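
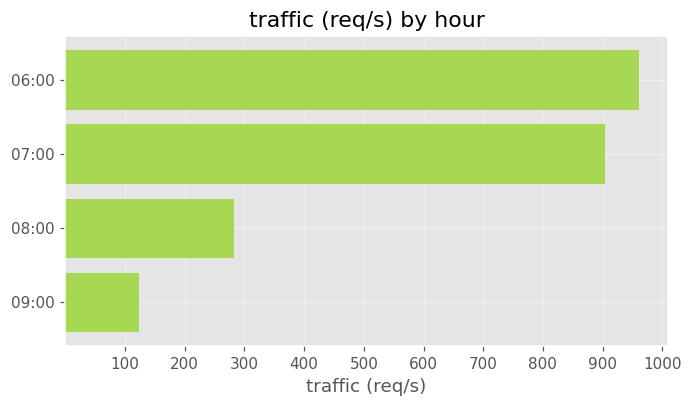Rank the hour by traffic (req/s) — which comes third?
Top 4: 06:00 ≈ 1000, 07:00 ≈ 900, 08:00 ≈ 300, 09:00 ≈ 100.

08:00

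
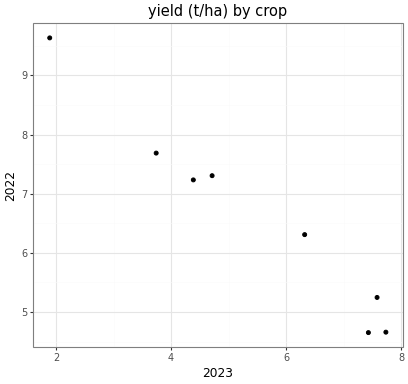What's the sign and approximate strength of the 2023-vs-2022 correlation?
Points are negatively correlated; strong (|r| ≈ 1.0).

negative, strong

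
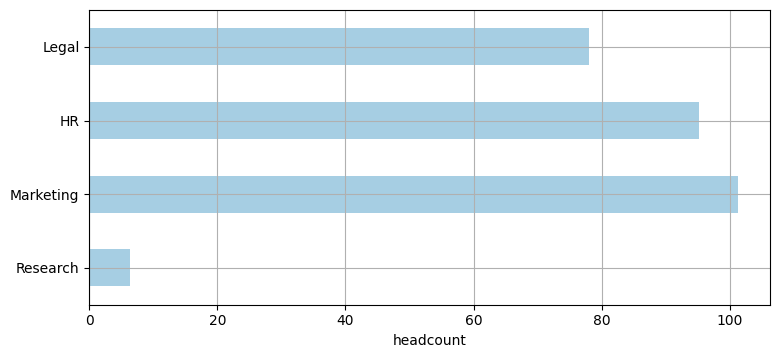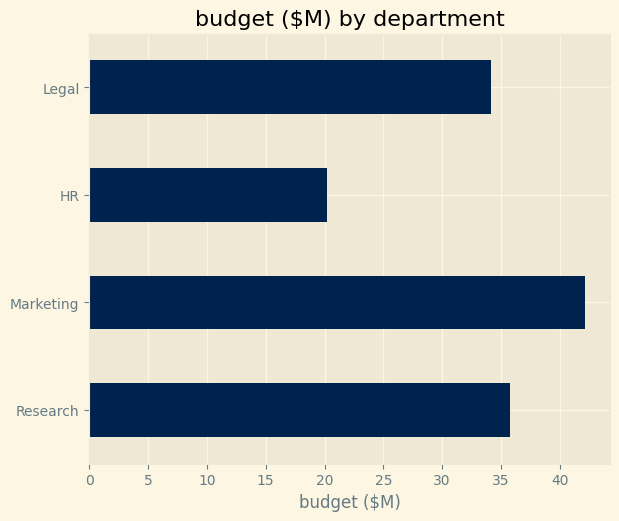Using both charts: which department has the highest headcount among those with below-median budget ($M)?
HR

Chart 2 median budget ($M) ≈ 35; below-median departments: HR, Legal. Among those, HR has the highest headcount (≈ 100).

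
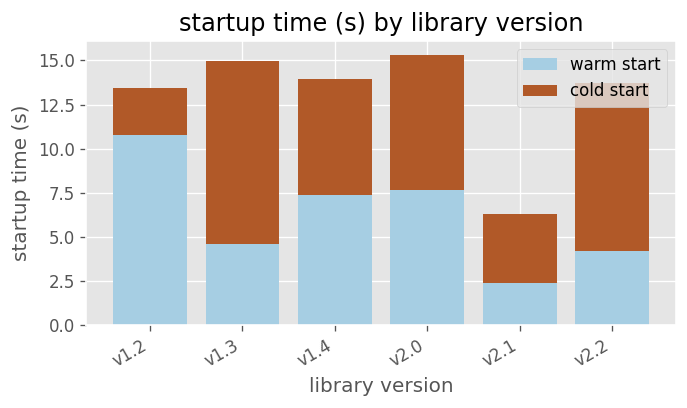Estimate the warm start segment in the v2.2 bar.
≈ 4

warm start top ≈ 4, bottom ≈ 0; segment ≈ 4.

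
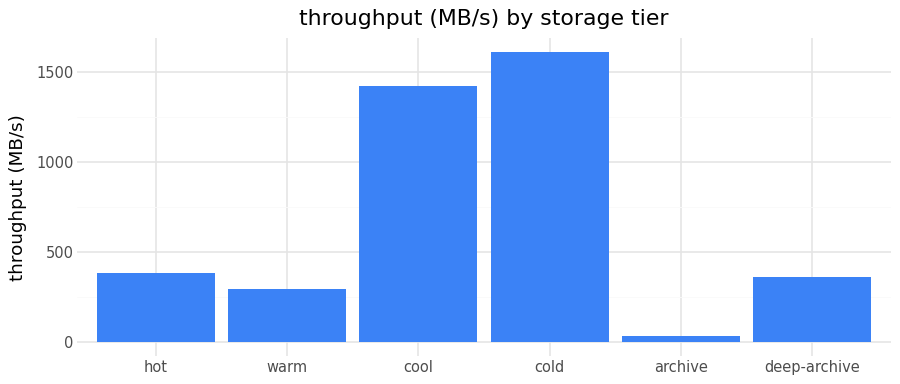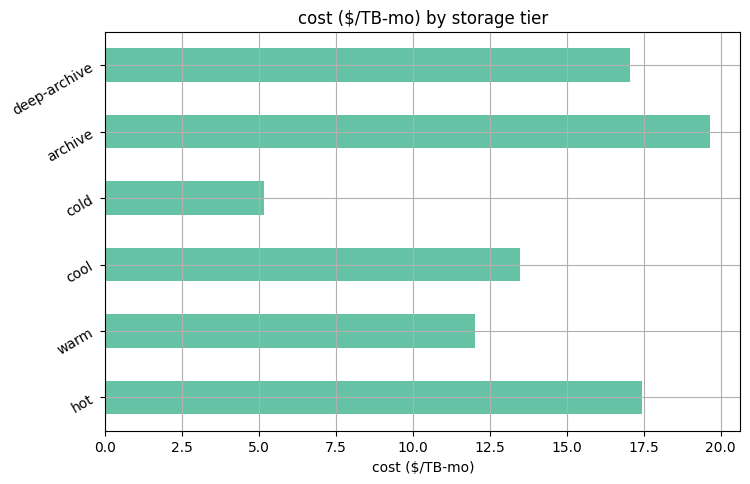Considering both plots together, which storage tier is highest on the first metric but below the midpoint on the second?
cold

Chart 2 median cost ($/TB-mo) ≈ 16; below-median storage tiers: warm, cool, cold. Among those, cold has the highest throughput (MB/s) (≈ 1600).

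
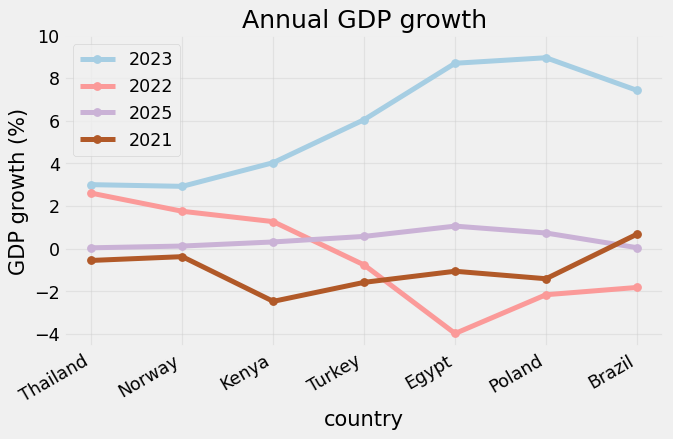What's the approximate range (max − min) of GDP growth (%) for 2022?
≈ 6

Max Thailand ≈ 2, min Egypt ≈ -4; range ≈ 6.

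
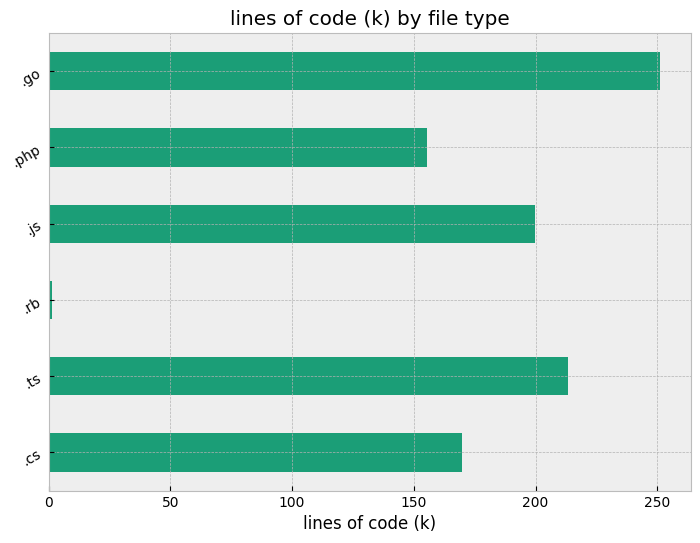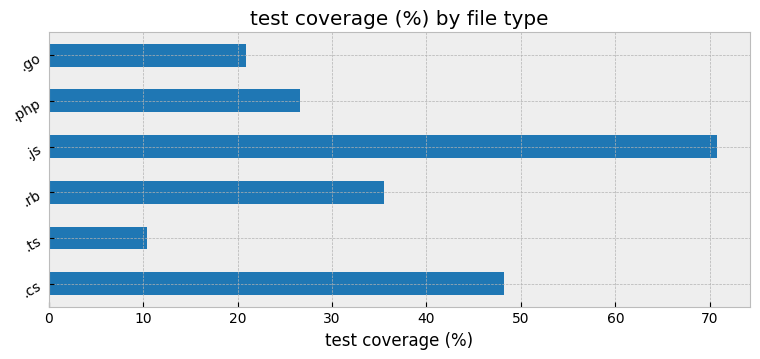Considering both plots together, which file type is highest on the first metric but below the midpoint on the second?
.go

Chart 2 median test coverage (%) ≈ 30; below-median file types: .ts, .php, .go. Among those, .go has the highest lines of code (k) (≈ 250).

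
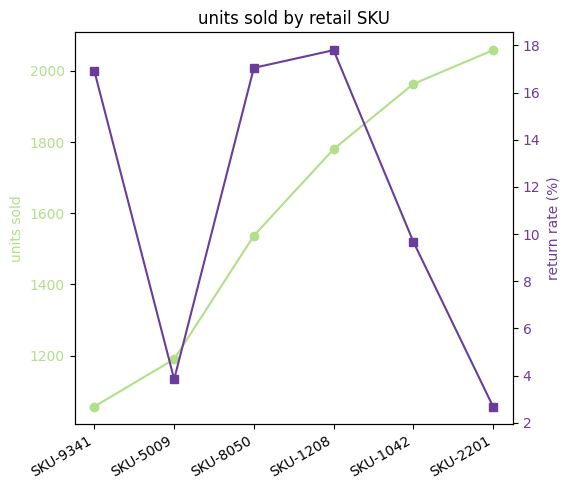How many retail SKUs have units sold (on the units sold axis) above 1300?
Above 1300: SKU-8050, SKU-1208, SKU-1042, SKU-2201.

4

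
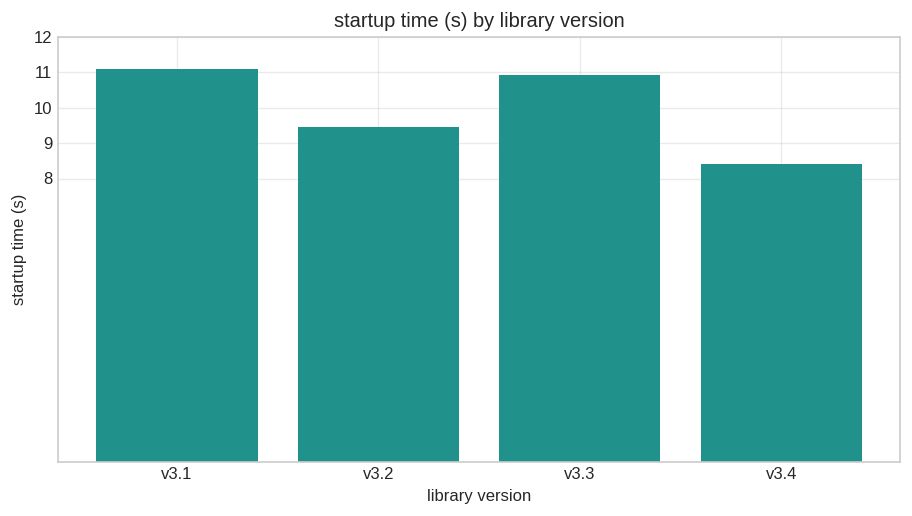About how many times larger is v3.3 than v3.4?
v3.3 ≈ 11, v3.4 ≈ 8; 11/8 ≈ 1.38.

≈ 1.38×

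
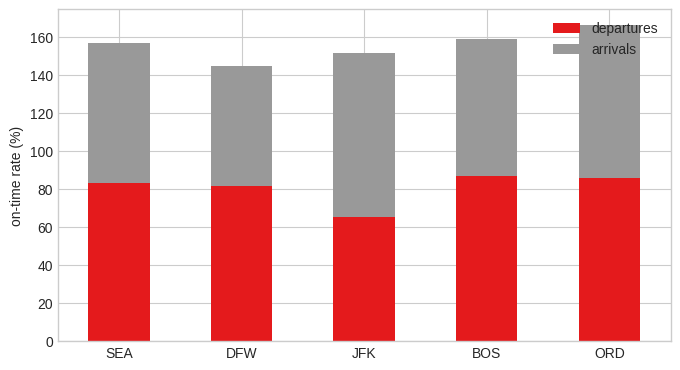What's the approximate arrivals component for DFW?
≈ 60

arrivals top ≈ 140, bottom ≈ 80; segment ≈ 60.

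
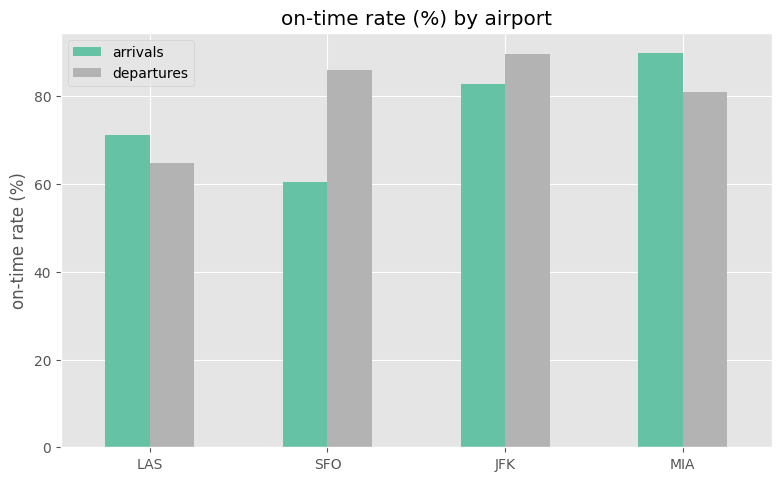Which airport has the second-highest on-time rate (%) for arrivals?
JFK

Top 3 for arrivals: MIA ≈ 90, JFK ≈ 80, LAS ≈ 70.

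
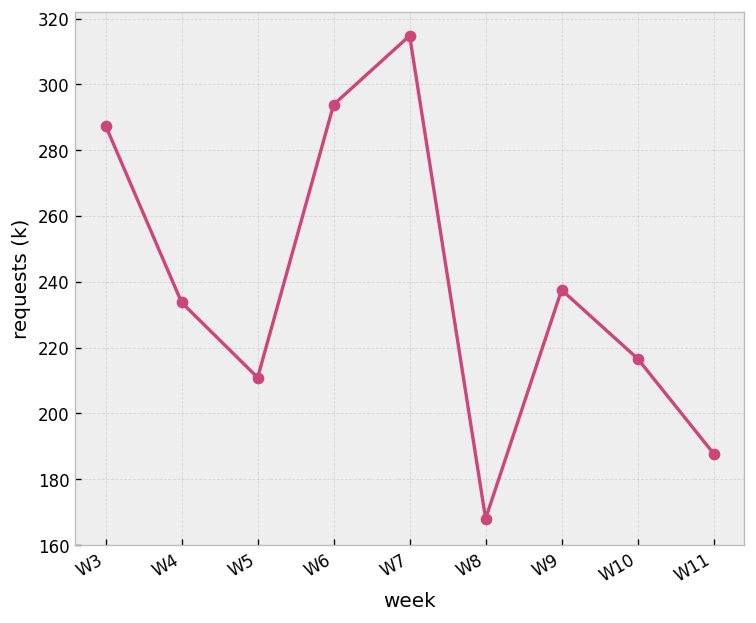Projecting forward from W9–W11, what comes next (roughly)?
≈ 150

Last three: 240, 220, 180 → slope ≈ -30/step → next ≈ 150.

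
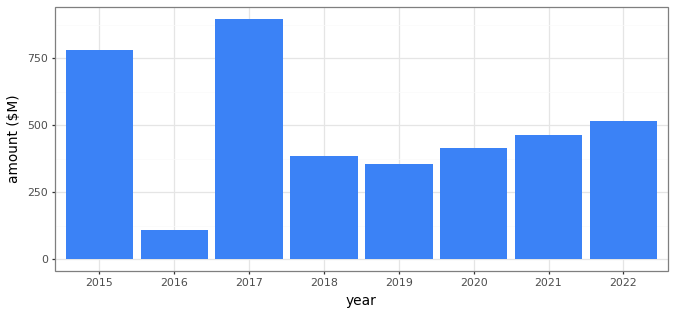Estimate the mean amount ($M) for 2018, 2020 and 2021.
≈ 433

(400 + 400 + 500) / 3 ≈ 433.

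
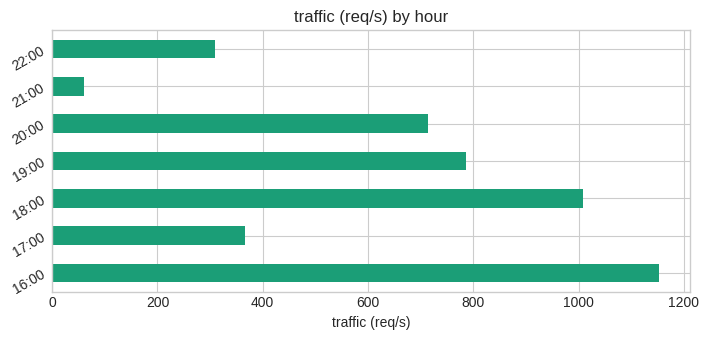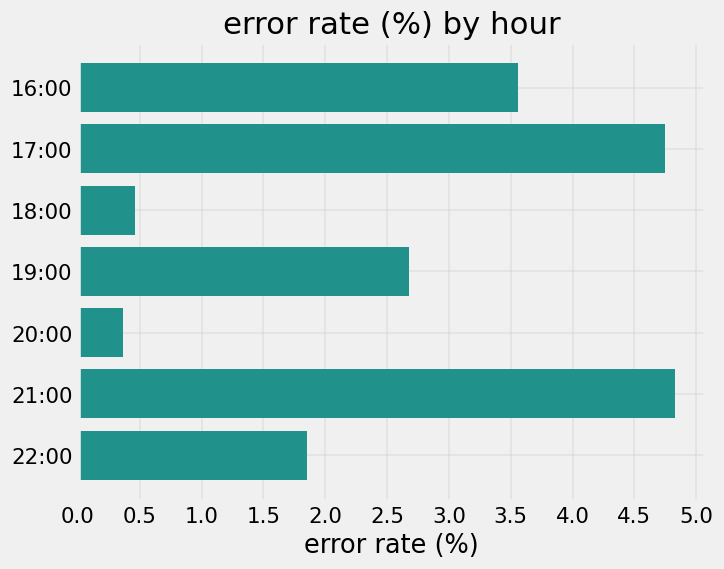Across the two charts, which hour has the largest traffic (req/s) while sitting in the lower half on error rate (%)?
18:00

Chart 2 median error rate (%) ≈ 2.5; below-median hours: 18:00, 20:00, 22:00. Among those, 18:00 has the highest traffic (req/s) (≈ 1000).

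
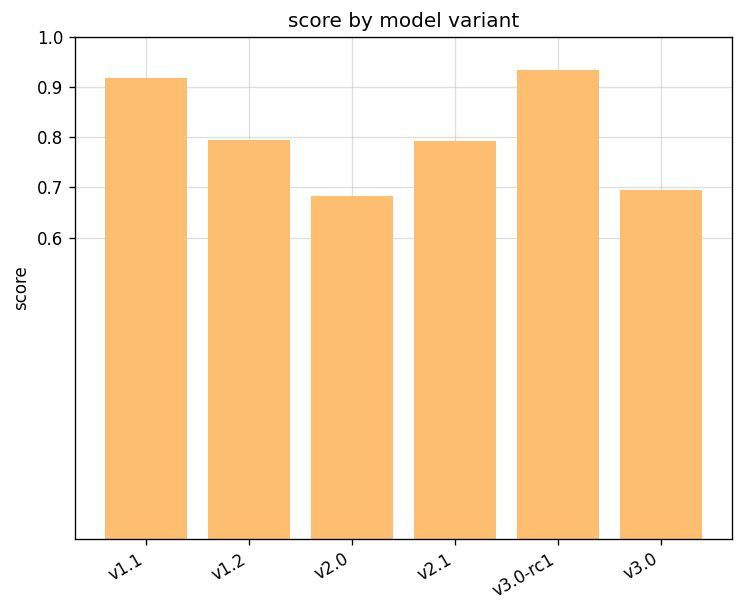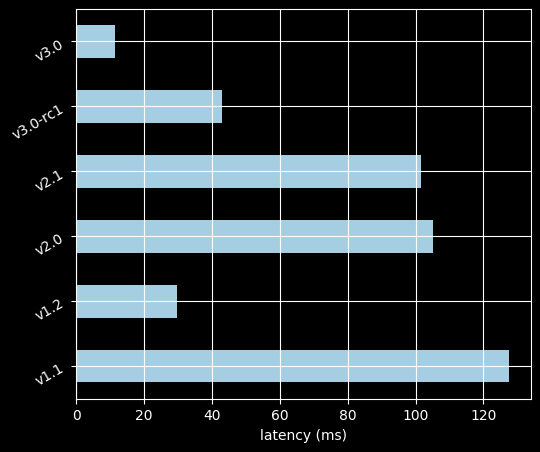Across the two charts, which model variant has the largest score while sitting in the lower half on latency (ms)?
v3.0-rc1

Chart 2 median latency (ms) ≈ 80; below-median model variants: v1.2, v3.0-rc1, v3.0. Among those, v3.0-rc1 has the highest score (≈ 0.9).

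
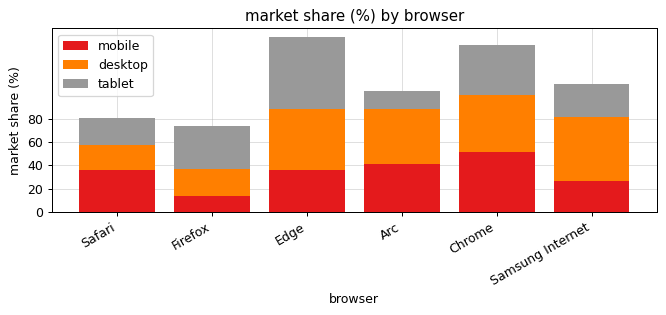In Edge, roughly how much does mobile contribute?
mobile top ≈ 40, bottom ≈ 0; segment ≈ 40.

≈ 40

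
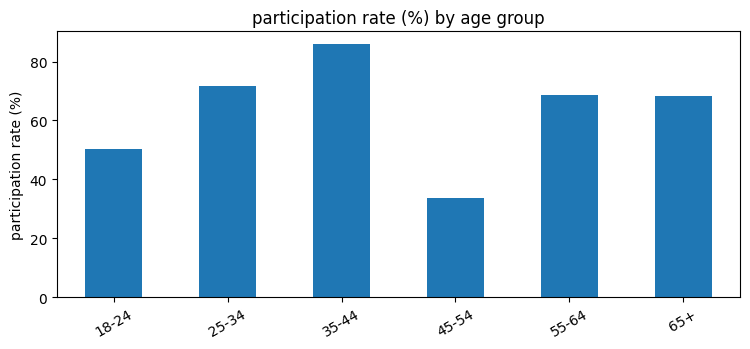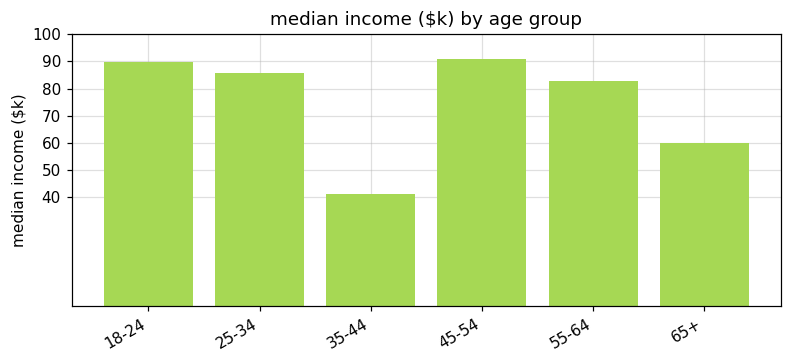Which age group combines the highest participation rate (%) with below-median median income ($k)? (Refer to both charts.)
Chart 2 median median income ($k) ≈ 80; below-median age groups: 35-44, 55-64, 65+. Among those, 35-44 has the highest participation rate (%) (≈ 90).

35-44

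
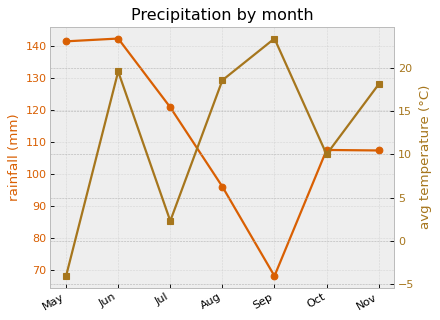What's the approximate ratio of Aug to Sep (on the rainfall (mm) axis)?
≈ 1.43×

Aug ≈ 100, Sep ≈ 70; 100/70 ≈ 1.43.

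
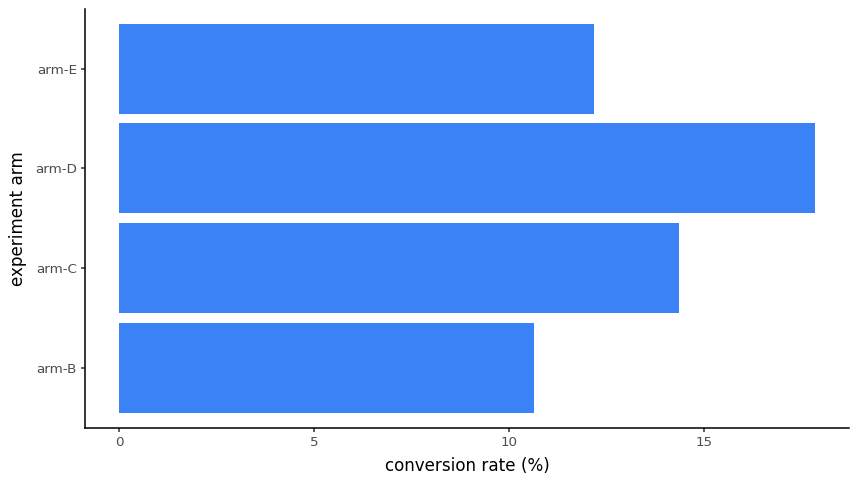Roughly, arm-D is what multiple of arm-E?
arm-D ≈ 18, arm-E ≈ 12; 18/12 ≈ 1.5.

≈ 1.5×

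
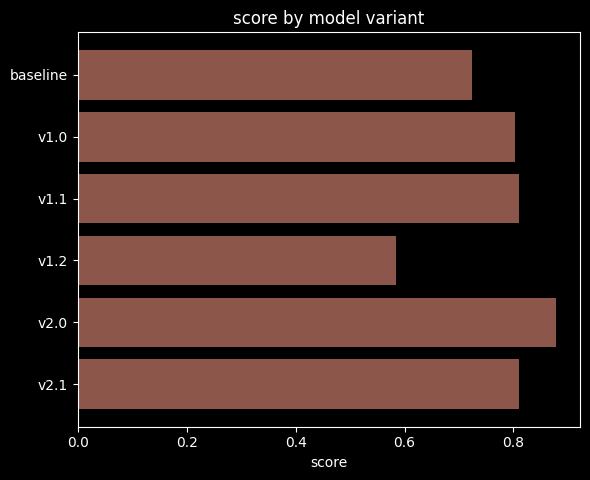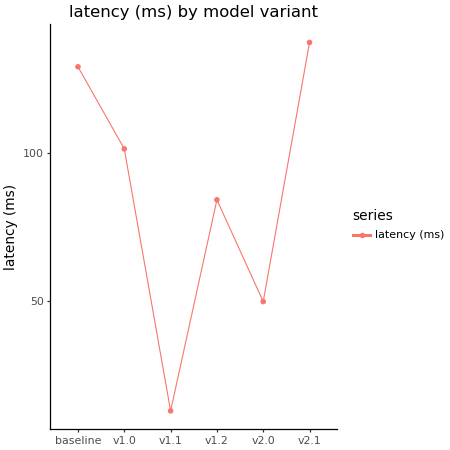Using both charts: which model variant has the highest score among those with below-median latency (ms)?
Chart 2 median latency (ms) ≈ 100; below-median model variants: v1.1, v1.2, v2.0. Among those, v2.0 has the highest score (≈ 0.9).

v2.0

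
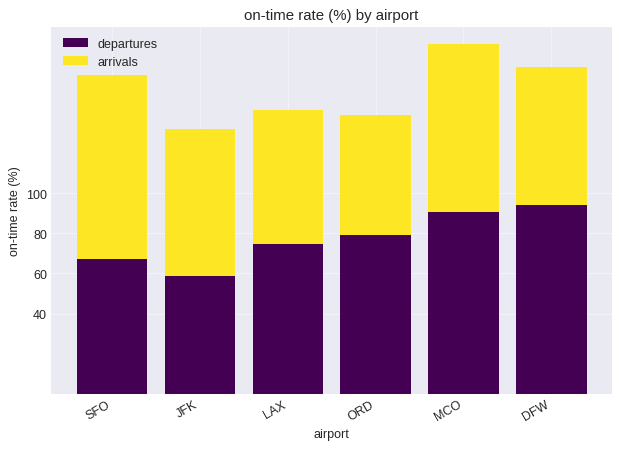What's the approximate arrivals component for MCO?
≈ 80

arrivals top ≈ 180, bottom ≈ 100; segment ≈ 80.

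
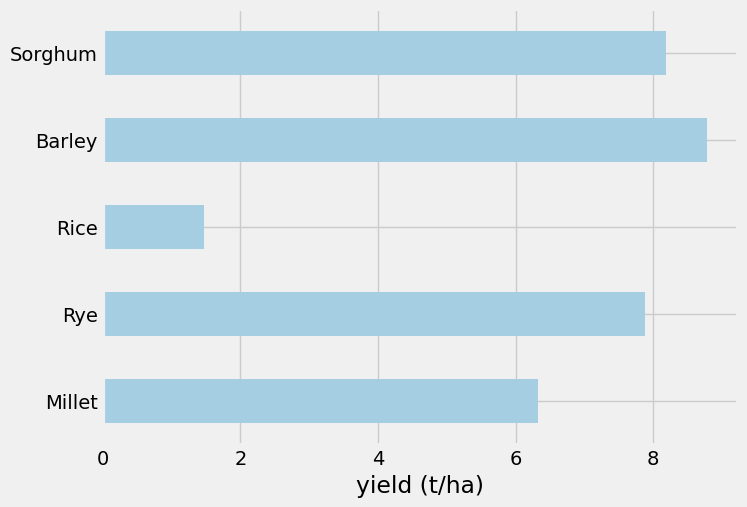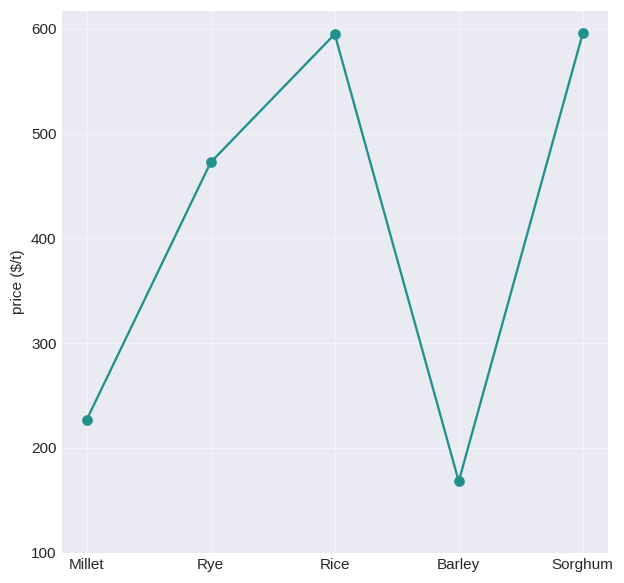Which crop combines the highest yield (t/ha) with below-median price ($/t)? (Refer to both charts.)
Chart 2 median price ($/t) ≈ 500; below-median crops: Millet, Barley. Among those, Barley has the highest yield (t/ha) (≈ 9).

Barley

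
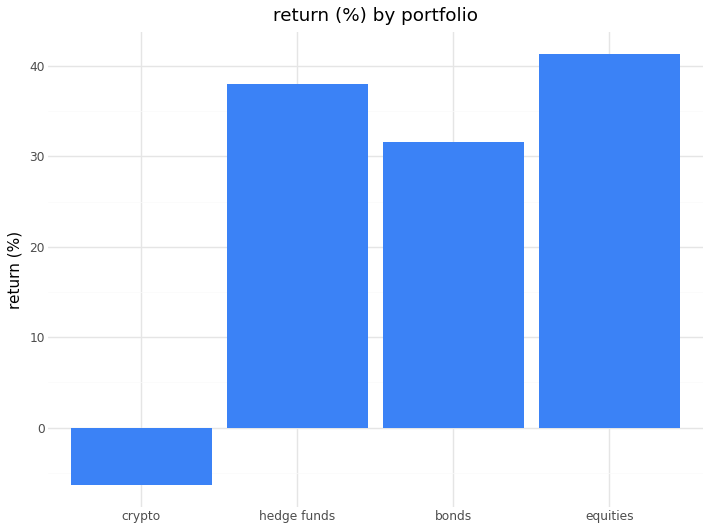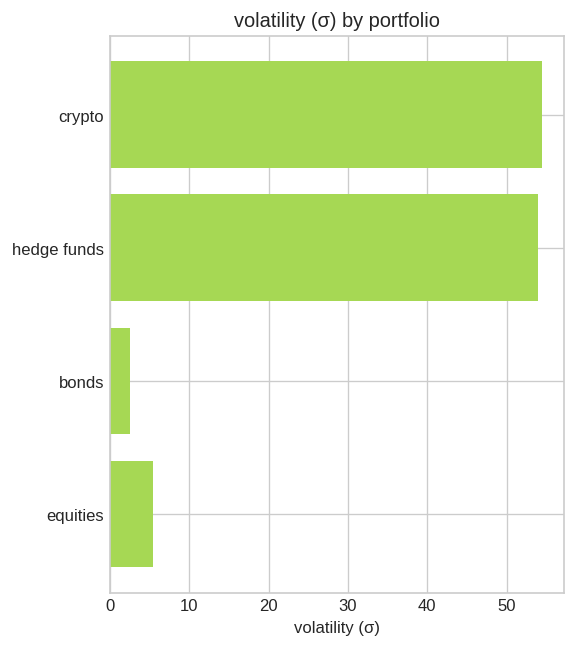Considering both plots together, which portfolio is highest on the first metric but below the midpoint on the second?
Chart 2 median volatility (σ) ≈ 30; below-median portfolios: bonds, equities. Among those, equities has the highest return (%) (≈ 40).

equities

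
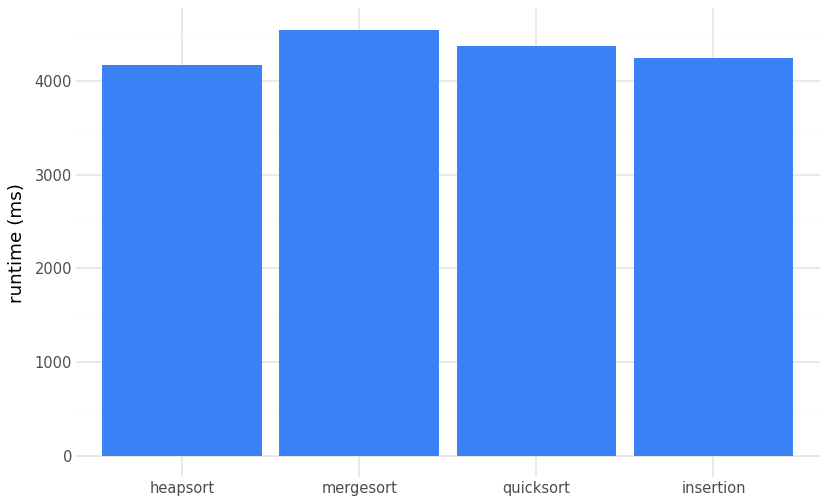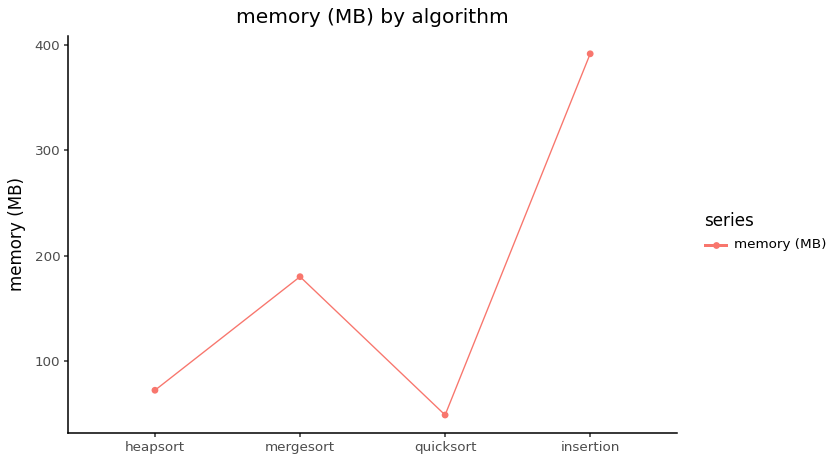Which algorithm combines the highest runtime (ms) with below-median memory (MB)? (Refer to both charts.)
Chart 2 median memory (MB) ≈ 150; below-median algorithms: heapsort, quicksort. Among those, quicksort has the highest runtime (ms) (≈ 4500).

quicksort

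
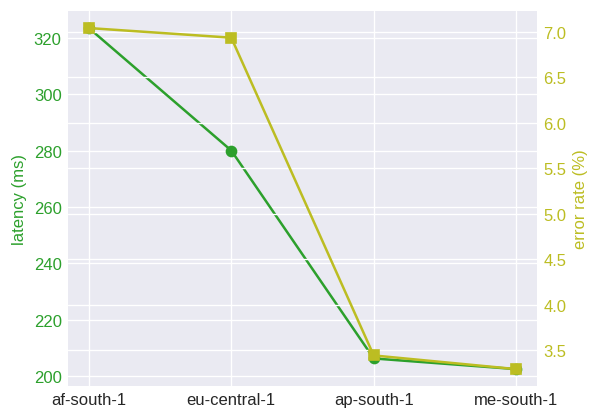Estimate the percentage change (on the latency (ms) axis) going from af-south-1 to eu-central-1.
af-south-1 ≈ 320, eu-central-1 ≈ 280; (280 − 320) / 320 ≈ -12.5%.

≈ -12.5%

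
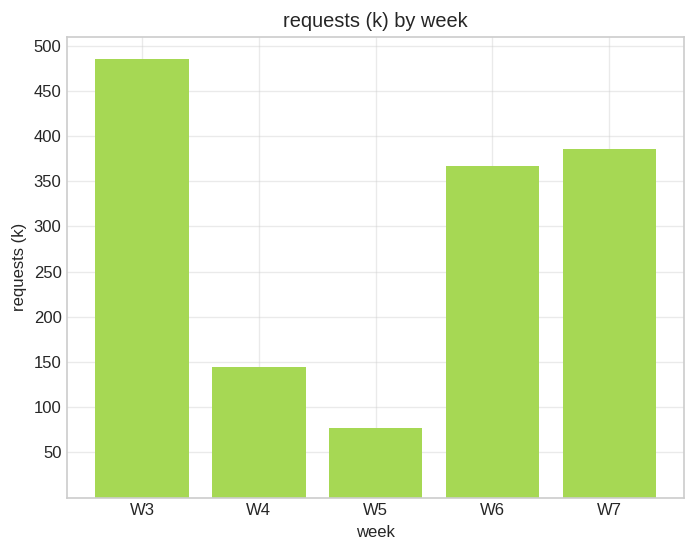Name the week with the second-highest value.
W7

Top 3: W3 ≈ 500, W7 ≈ 400, W6 ≈ 350.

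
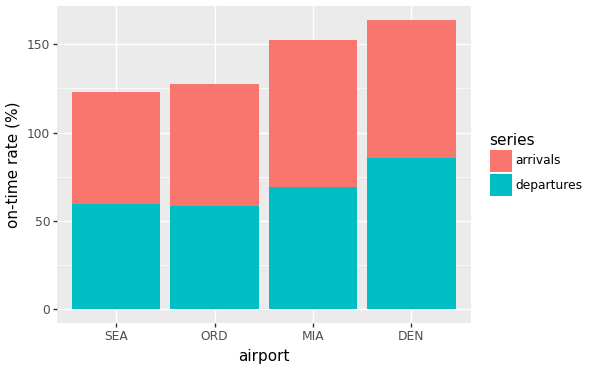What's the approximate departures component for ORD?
departures top ≈ 60, bottom ≈ 0; segment ≈ 60.

≈ 60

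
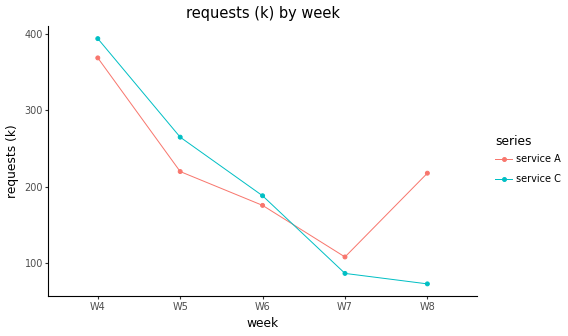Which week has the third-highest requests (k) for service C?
W6

Top 4 for service C: W4 ≈ 400, W5 ≈ 250, W6 ≈ 200, W7 ≈ 100.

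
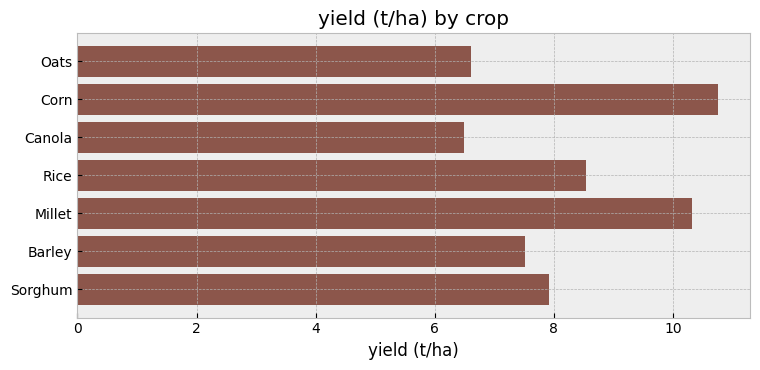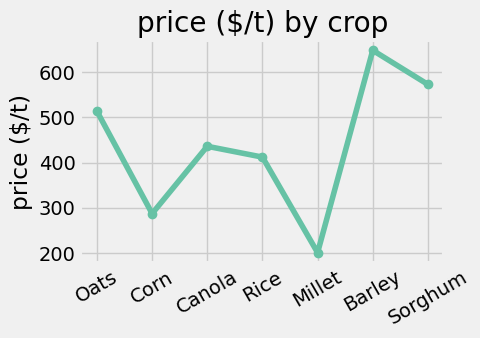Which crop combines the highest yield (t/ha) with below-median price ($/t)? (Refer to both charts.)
Chart 2 median price ($/t) ≈ 400; below-median crops: Corn, Rice, Millet. Among those, Corn has the highest yield (t/ha) (≈ 11).

Corn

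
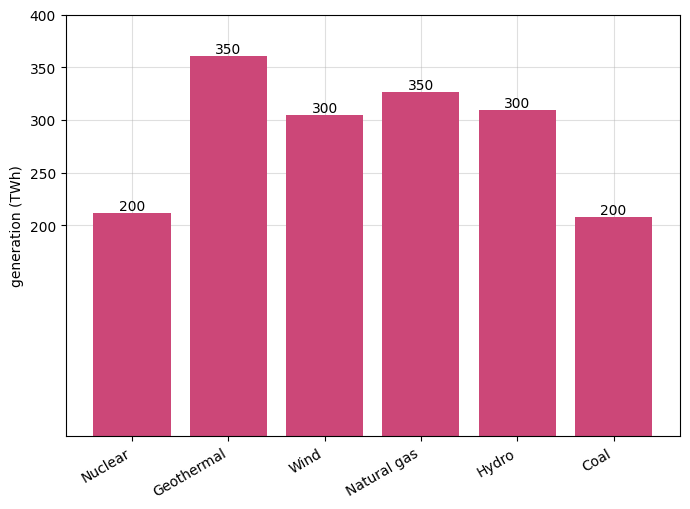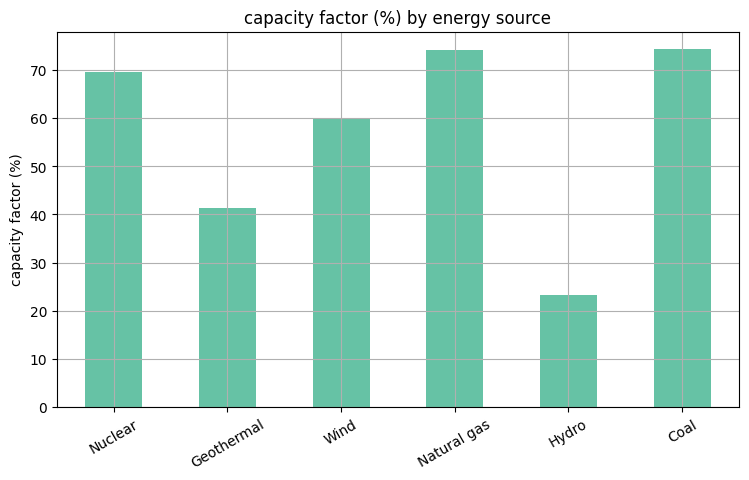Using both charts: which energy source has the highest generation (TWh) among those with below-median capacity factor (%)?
Chart 2 median capacity factor (%) ≈ 60; below-median energy sources: Geothermal, Wind, Hydro. Among those, Geothermal has the highest generation (TWh) (≈ 350).

Geothermal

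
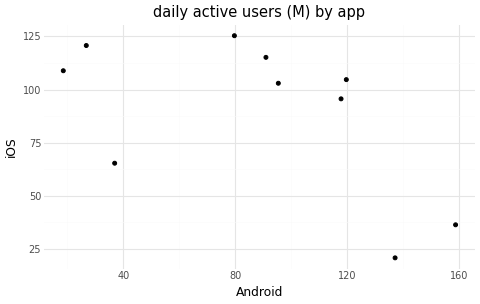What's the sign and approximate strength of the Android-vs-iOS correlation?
Points are negatively correlated; moderate (|r| ≈ 0.6).

negative, moderate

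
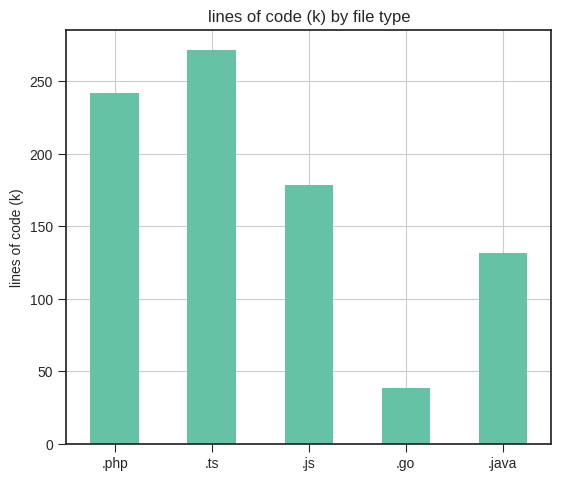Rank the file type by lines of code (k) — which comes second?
Top 3: .ts ≈ 275, .php ≈ 250, .js ≈ 175.

.php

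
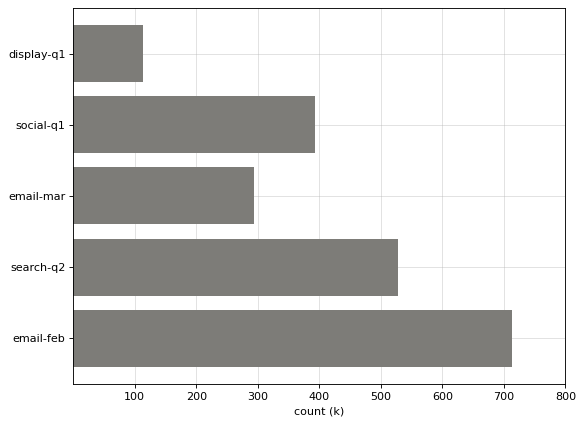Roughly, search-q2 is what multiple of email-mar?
≈ 1.67×

search-q2 ≈ 500, email-mar ≈ 300; 500/300 ≈ 1.67.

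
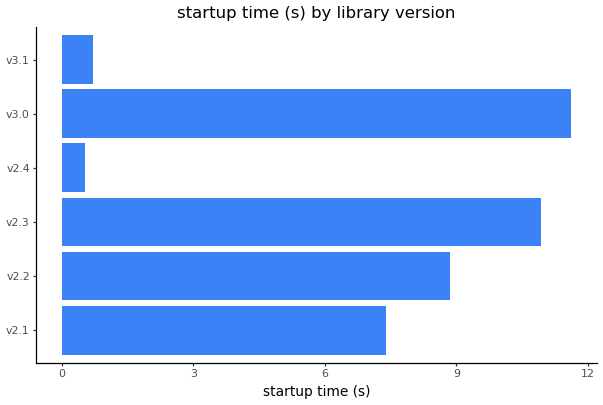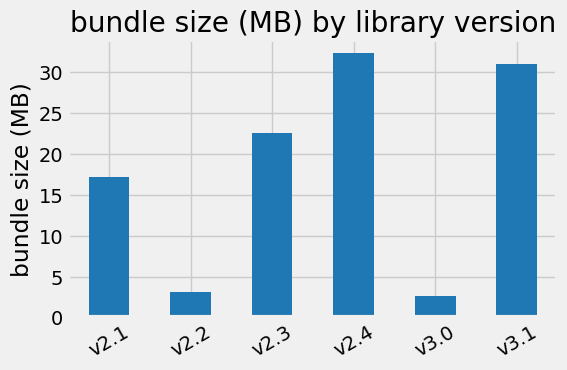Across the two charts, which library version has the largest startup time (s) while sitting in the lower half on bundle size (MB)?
v3.0

Chart 2 median bundle size (MB) ≈ 20; below-median library versions: v2.1, v2.2, v3.0. Among those, v3.0 has the highest startup time (s) (≈ 12).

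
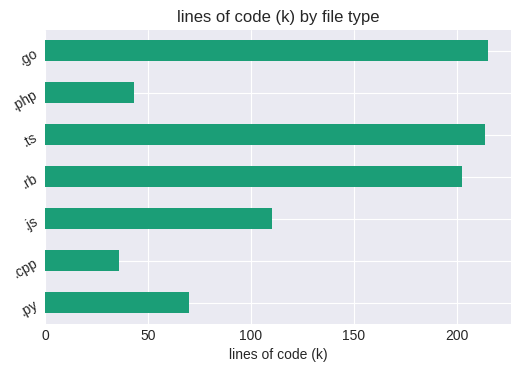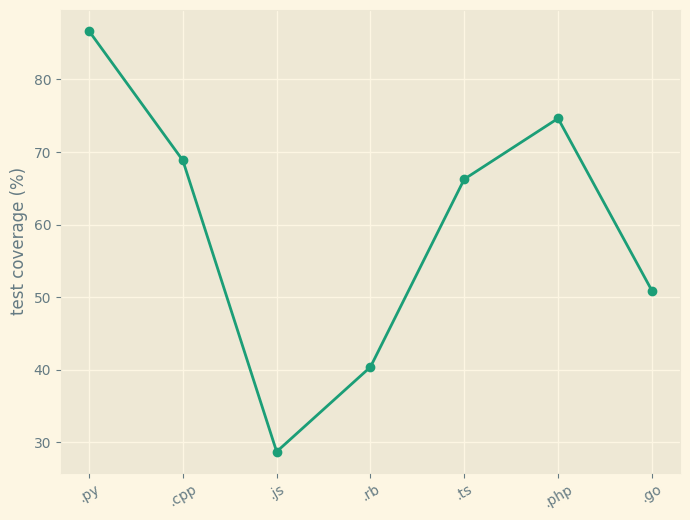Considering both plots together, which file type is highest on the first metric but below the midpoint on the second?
.go

Chart 2 median test coverage (%) ≈ 70; below-median file types: .js, .rb, .go. Among those, .go has the highest lines of code (k) (≈ 220).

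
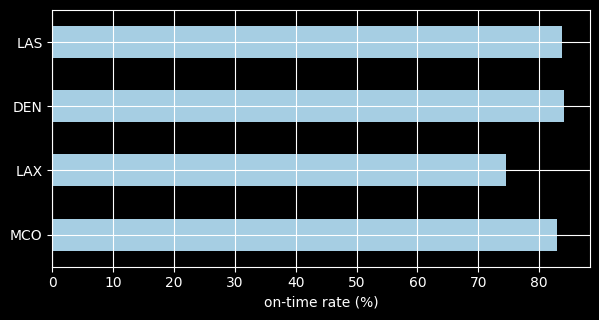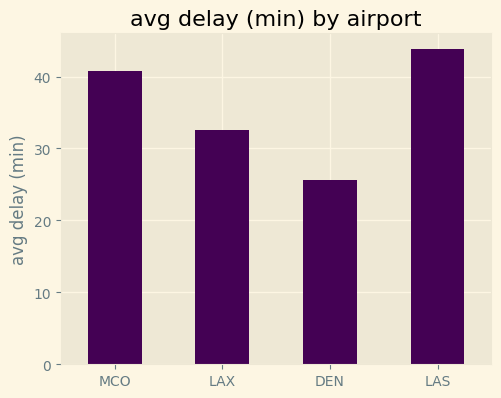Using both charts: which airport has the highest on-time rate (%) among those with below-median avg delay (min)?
Chart 2 median avg delay (min) ≈ 35; below-median airports: LAX, DEN. Among those, DEN has the highest on-time rate (%) (≈ 80).

DEN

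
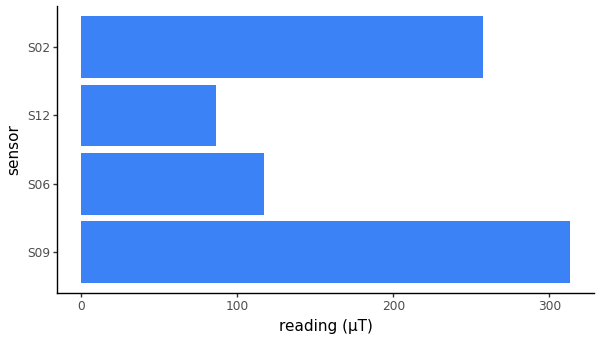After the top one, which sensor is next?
Top 3: S09 ≈ 300, S02 ≈ 250, S06 ≈ 100.

S02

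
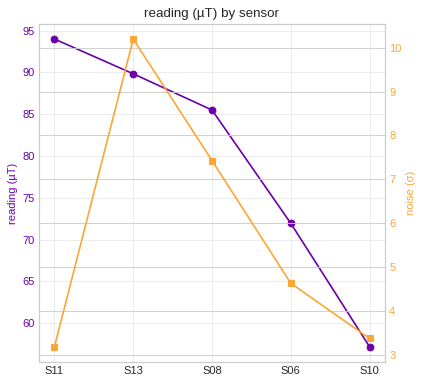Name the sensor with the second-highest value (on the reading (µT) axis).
S13

Top 3 (on the reading (µT) axis): S11 ≈ 95, S13 ≈ 90, S08 ≈ 85.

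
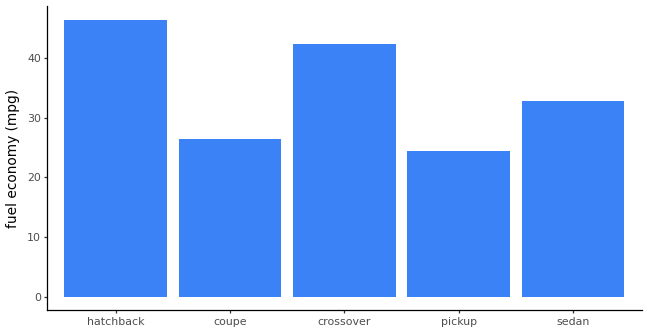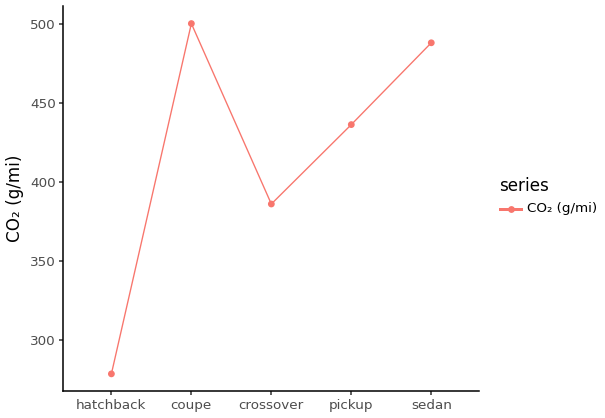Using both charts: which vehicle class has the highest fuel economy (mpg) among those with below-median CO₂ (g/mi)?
Chart 2 median CO₂ (g/mi) ≈ 450; below-median vehicle classes: hatchback, crossover. Among those, hatchback has the highest fuel economy (mpg) (≈ 45).

hatchback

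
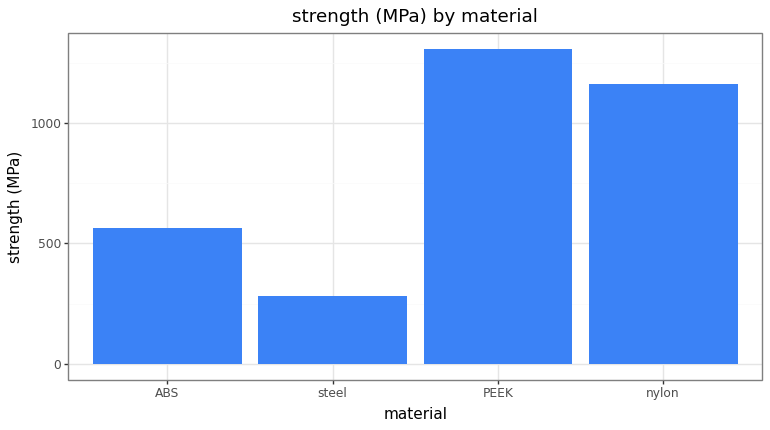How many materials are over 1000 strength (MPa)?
2

Above 1000: PEEK, nylon.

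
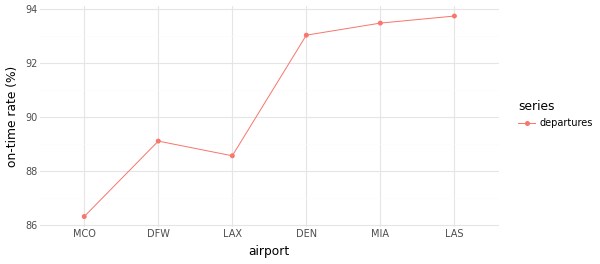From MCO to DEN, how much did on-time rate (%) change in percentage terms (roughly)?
MCO ≈ 86, DEN ≈ 93; (93 − 86) / 86 ≈ +8.1%.

≈ +8.1%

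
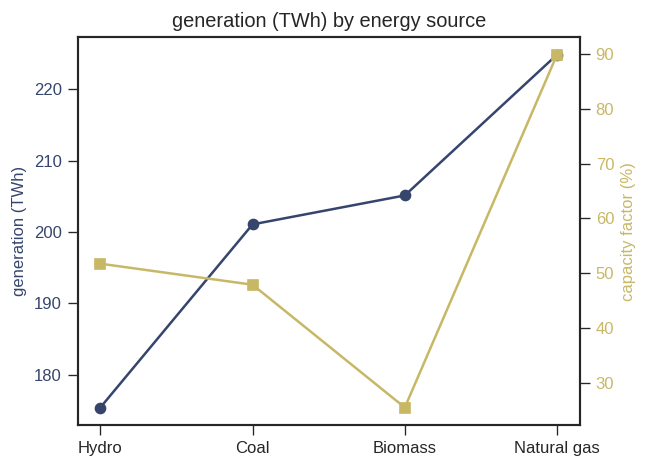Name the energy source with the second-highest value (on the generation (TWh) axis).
Top 3 (on the generation (TWh) axis): Natural gas ≈ 225, Biomass ≈ 205, Coal ≈ 200.

Biomass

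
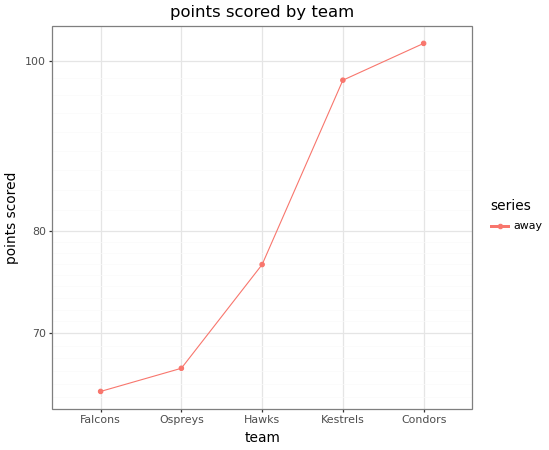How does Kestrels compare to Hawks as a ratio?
≈ 1.27×

Kestrels ≈ 95, Hawks ≈ 75; 95/75 ≈ 1.27.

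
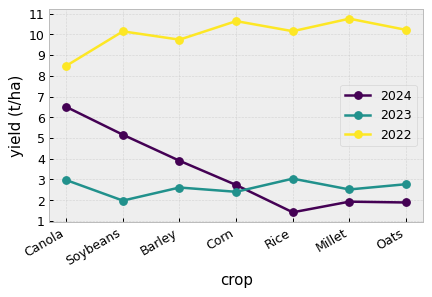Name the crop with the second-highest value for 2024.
Top 3 for 2024: Canola ≈ 7, Soybeans ≈ 5, Barley ≈ 4.

Soybeans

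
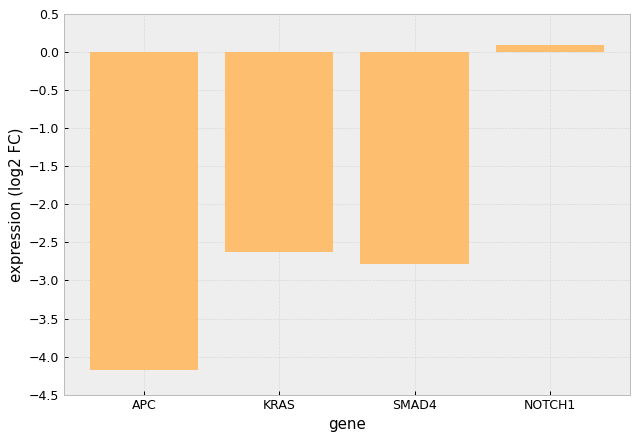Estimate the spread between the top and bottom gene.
Max NOTCH1 ≈ 0.0, min APC ≈ -4.0; range ≈ 4.0.

≈ 4.0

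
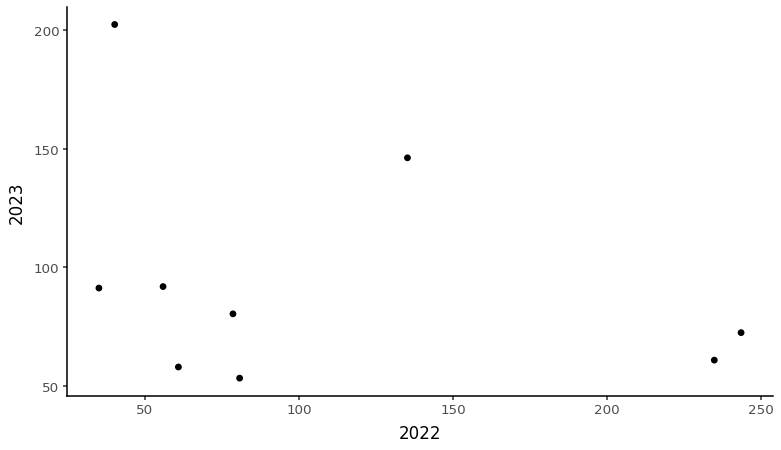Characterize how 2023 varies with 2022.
negative, weak

Points are negatively correlated; weak (|r| ≈ 0.3).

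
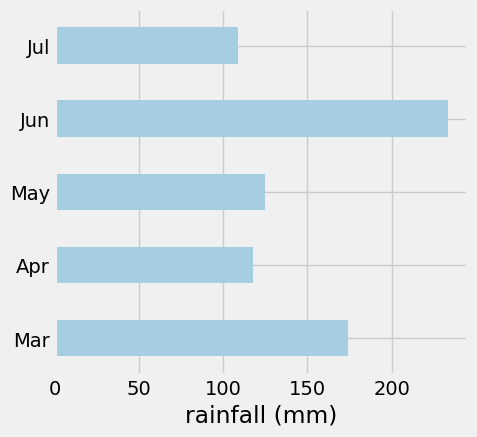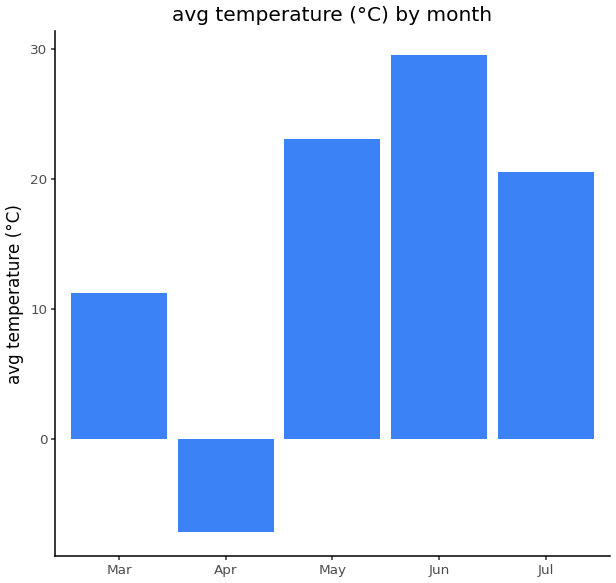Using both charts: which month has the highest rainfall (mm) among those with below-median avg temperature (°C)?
Chart 2 median avg temperature (°C) ≈ 20; below-median months: Mar, Apr. Among those, Mar has the highest rainfall (mm) (≈ 175).

Mar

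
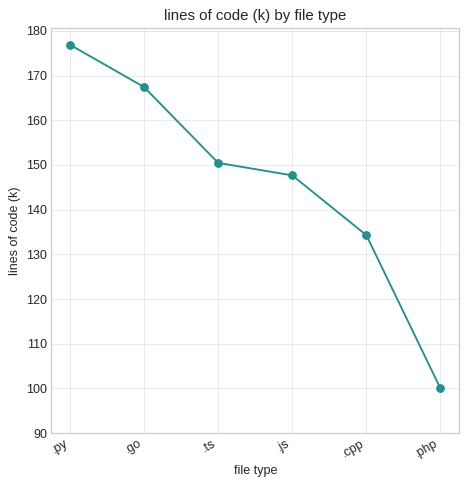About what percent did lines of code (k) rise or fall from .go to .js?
.go ≈ 170, .js ≈ 150; (150 − 170) / 170 ≈ -11.8%.

≈ -11.8%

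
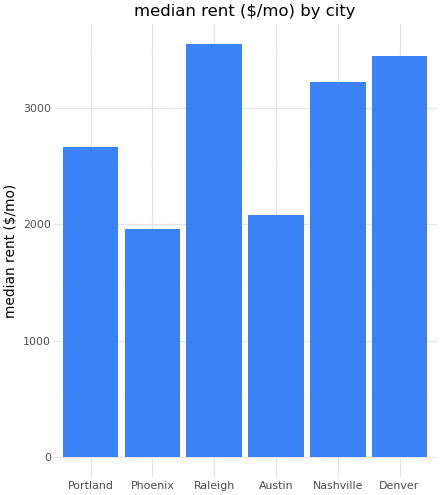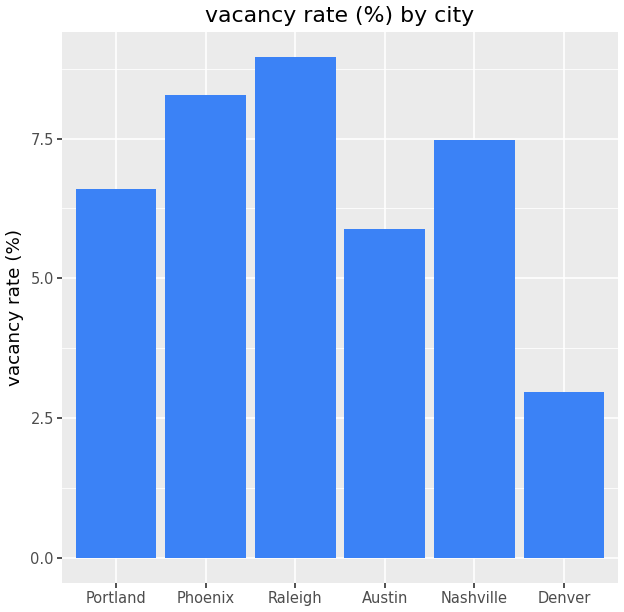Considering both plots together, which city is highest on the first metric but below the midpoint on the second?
Denver

Chart 2 median vacancy rate (%) ≈ 7; below-median cities: Portland, Austin, Denver. Among those, Denver has the highest median rent ($/mo) (≈ 3500).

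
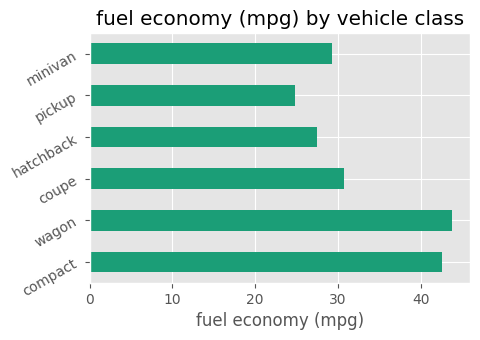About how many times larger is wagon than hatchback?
wagon ≈ 45, hatchback ≈ 30; 45/30 ≈ 1.5.

≈ 1.5×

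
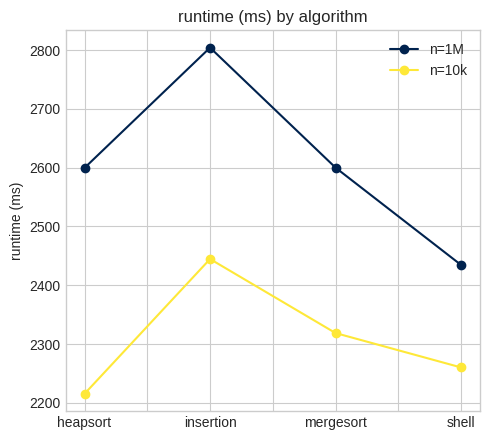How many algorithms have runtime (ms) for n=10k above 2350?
1

Above 2350: insertion.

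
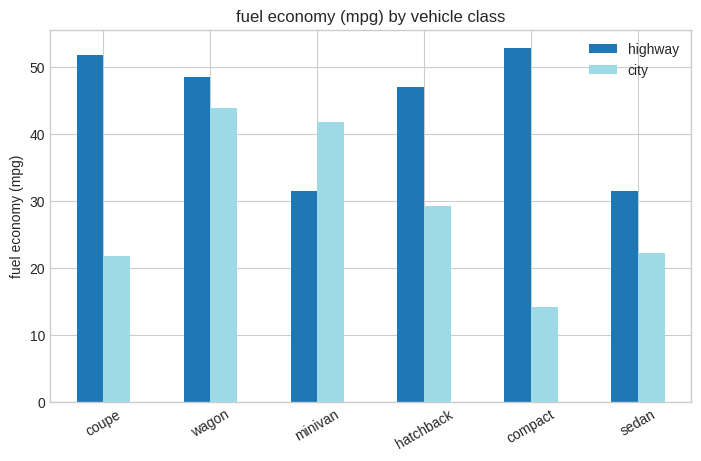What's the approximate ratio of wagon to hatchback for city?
≈ 1.5×

wagon ≈ 45, hatchback ≈ 30; 45/30 ≈ 1.5.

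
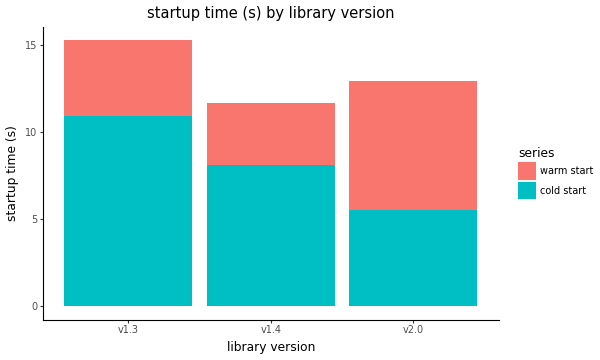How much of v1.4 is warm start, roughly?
≈ 4

warm start top ≈ 12, bottom ≈ 8; segment ≈ 4.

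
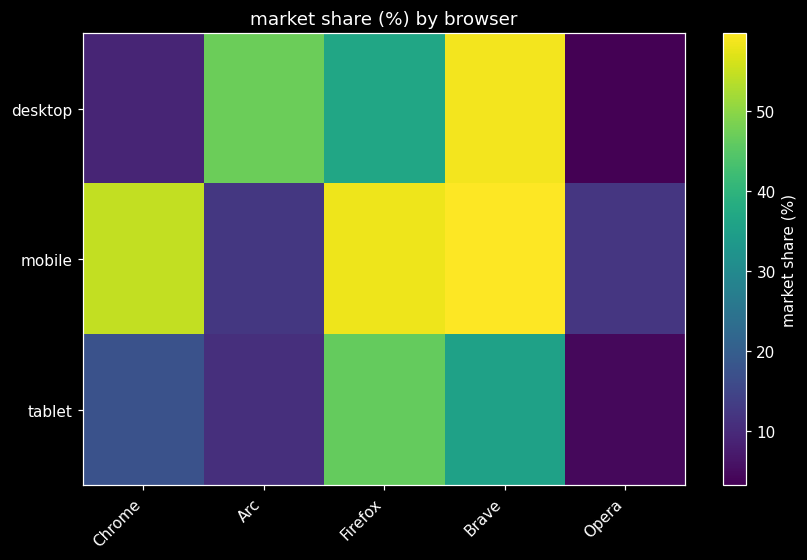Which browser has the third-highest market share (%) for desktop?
Top 4 for desktop: Brave ≈ 60, Arc ≈ 45, Firefox ≈ 35, Chrome ≈ 10.

Firefox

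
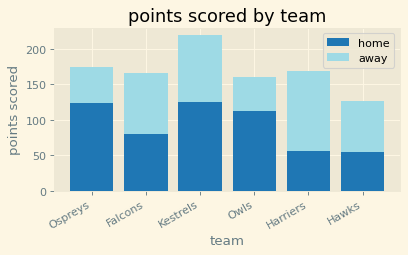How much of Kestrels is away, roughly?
away top ≈ 220, bottom ≈ 120; segment ≈ 100.

≈ 100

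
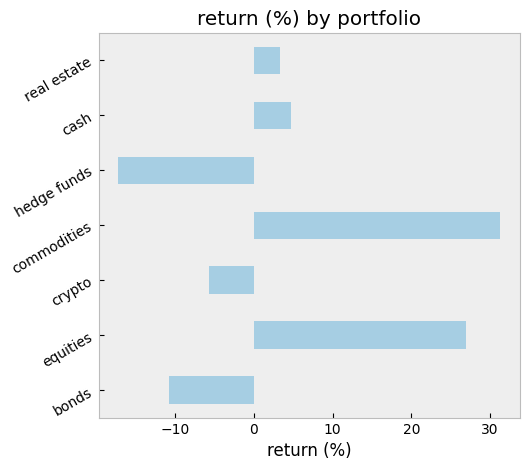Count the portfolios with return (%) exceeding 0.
Above 0: equities, commodities, cash, real estate.

4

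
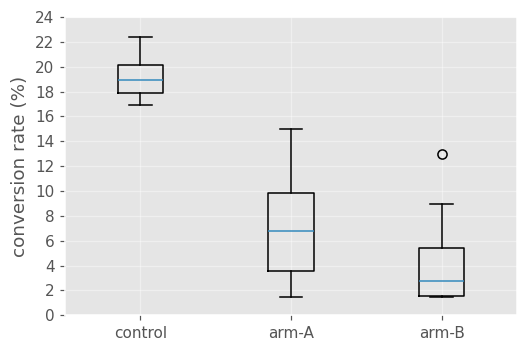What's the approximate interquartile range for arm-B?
≈ 4

Q3 ≈ 6, Q1 ≈ 2; IQR ≈ 4.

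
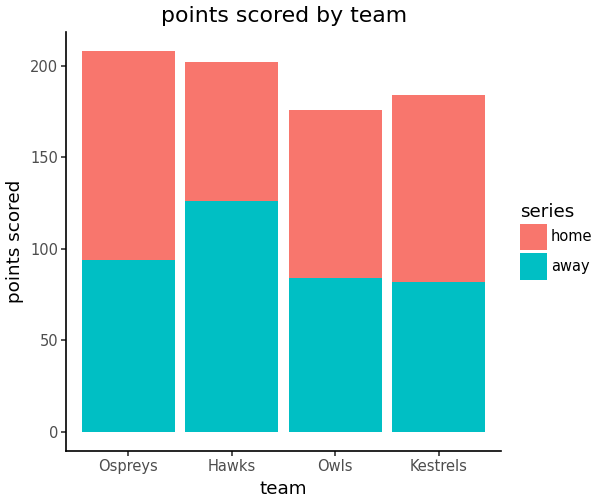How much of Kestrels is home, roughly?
≈ 100

home top ≈ 180, bottom ≈ 80; segment ≈ 100.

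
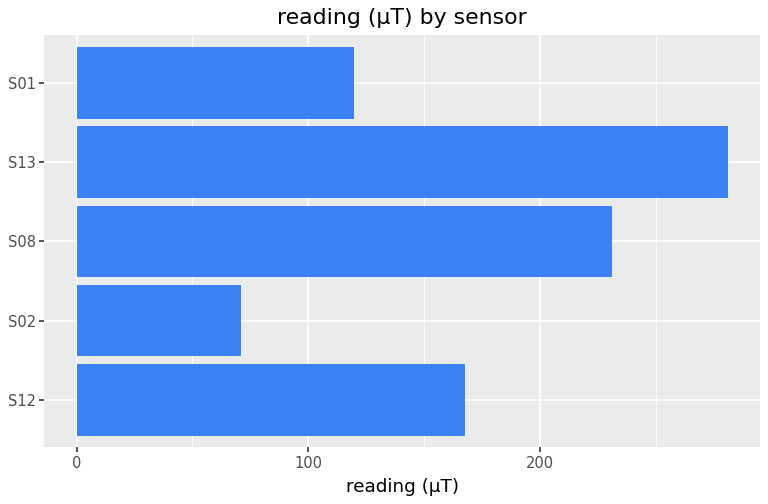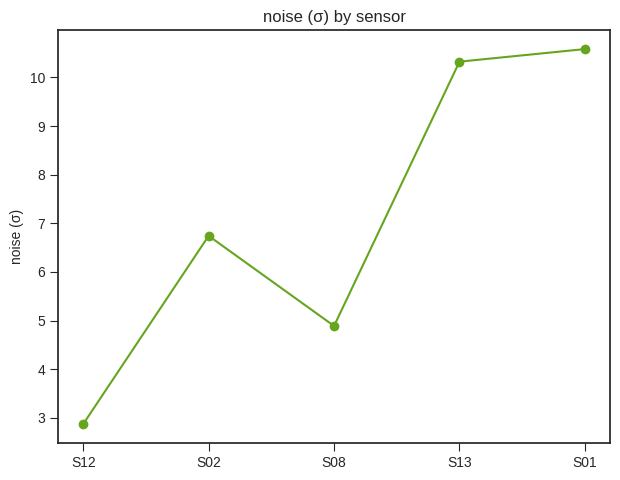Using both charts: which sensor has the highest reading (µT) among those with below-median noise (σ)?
S08

Chart 2 median noise (σ) ≈ 7; below-median sensors: S12, S08. Among those, S08 has the highest reading (µT) (≈ 250).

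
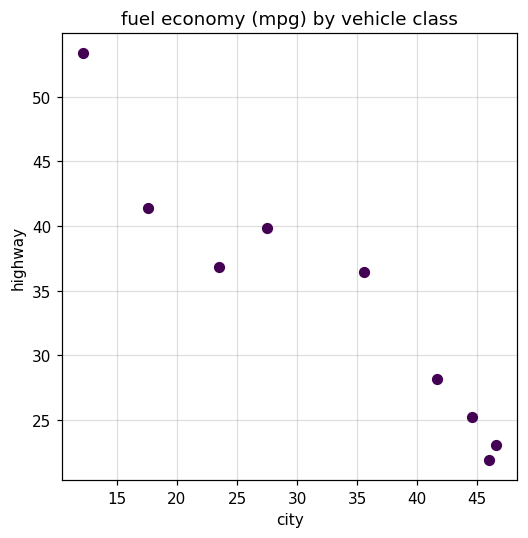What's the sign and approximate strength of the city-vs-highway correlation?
negative, strong

Points are negatively correlated; strong (|r| ≈ 1.0).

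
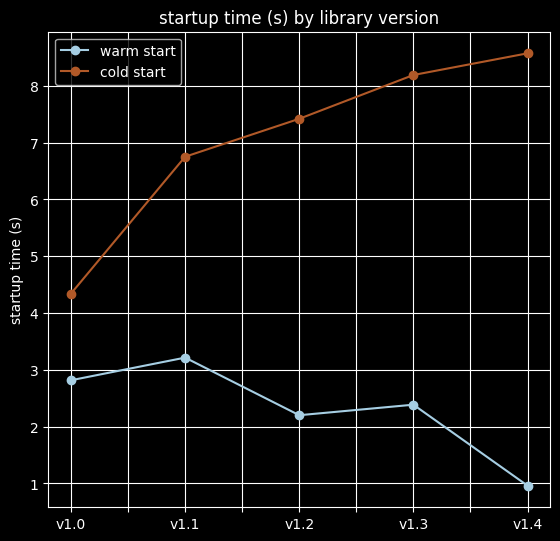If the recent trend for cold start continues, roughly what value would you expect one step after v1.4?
≈ 10

Last three: 7, 8, 9 → slope ≈ 1/step → next ≈ 10.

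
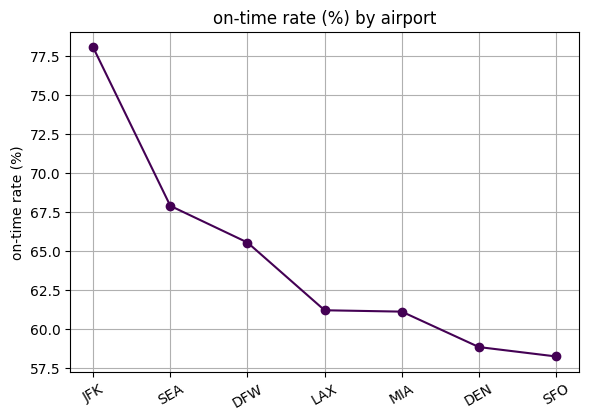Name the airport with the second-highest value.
Top 3: JFK ≈ 78, SEA ≈ 68, DFW ≈ 66.

SEA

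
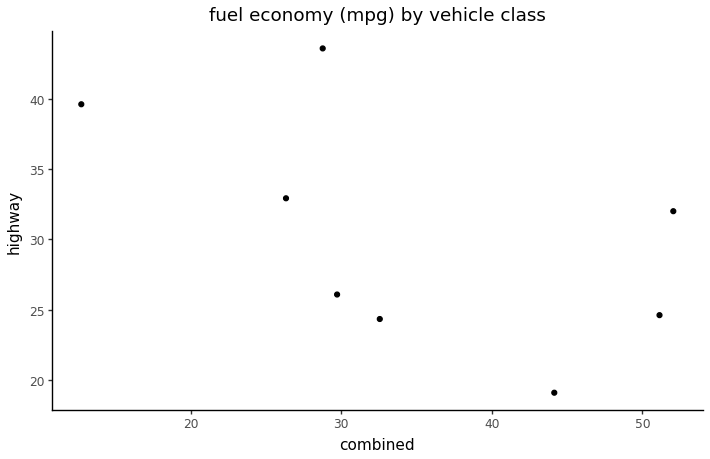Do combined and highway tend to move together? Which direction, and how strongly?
Points are negatively correlated; moderate (|r| ≈ 0.6).

negative, moderate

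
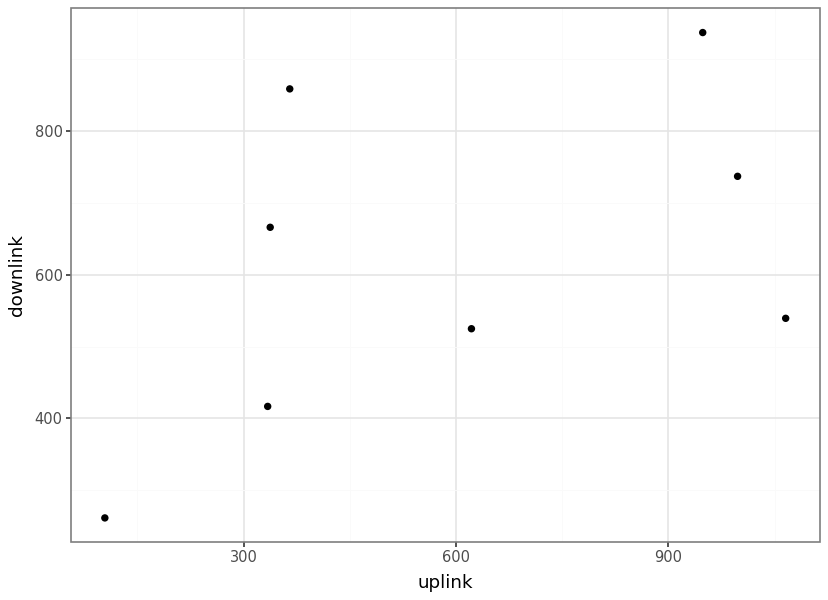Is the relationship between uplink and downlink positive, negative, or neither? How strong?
positive, moderate

Points are positively correlated; moderate (|r| ≈ 0.5).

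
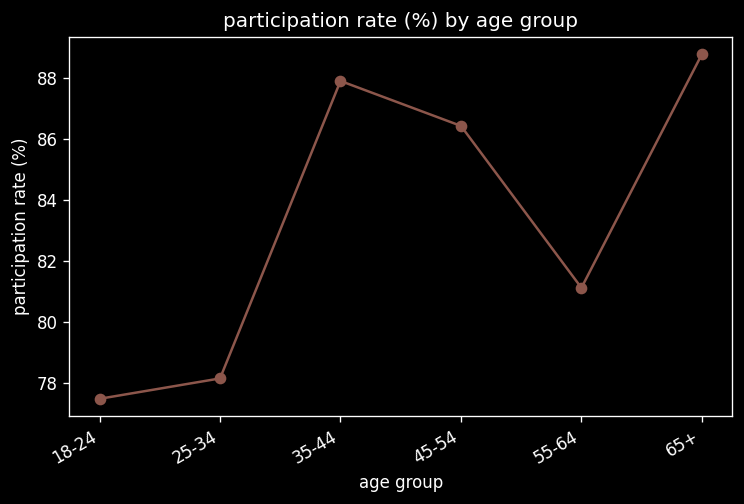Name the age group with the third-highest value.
Top 4: 65+ ≈ 89, 35-44 ≈ 88, 45-54 ≈ 86, 55-64 ≈ 81.

45-54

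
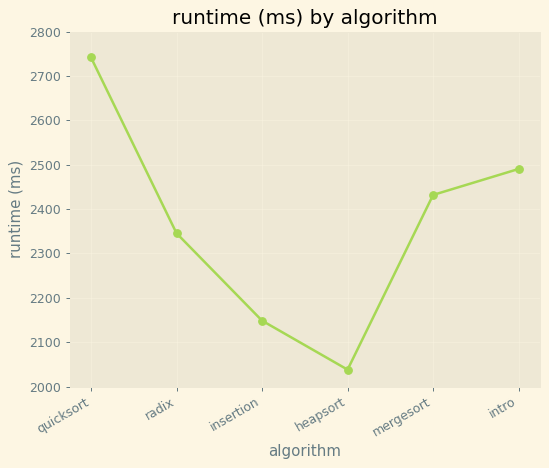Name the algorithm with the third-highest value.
mergesort

Top 4: quicksort ≈ 2700, intro ≈ 2500, mergesort ≈ 2400, radix ≈ 2300.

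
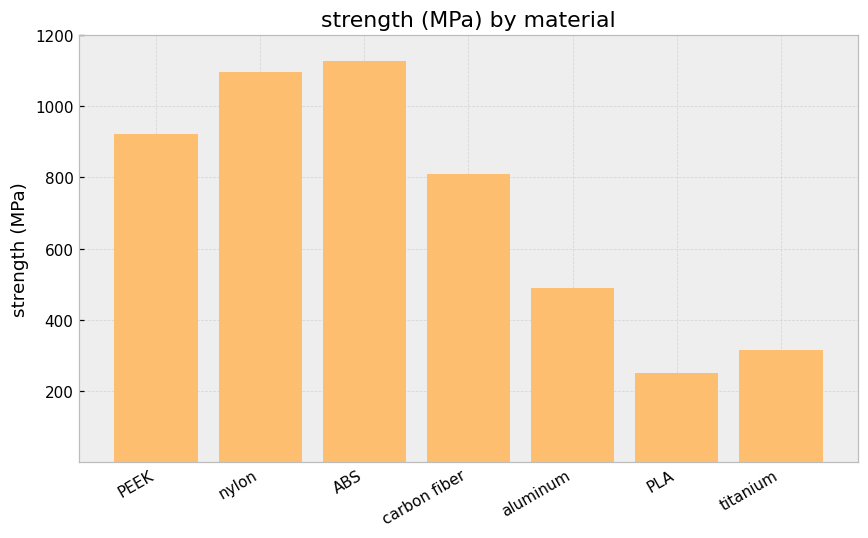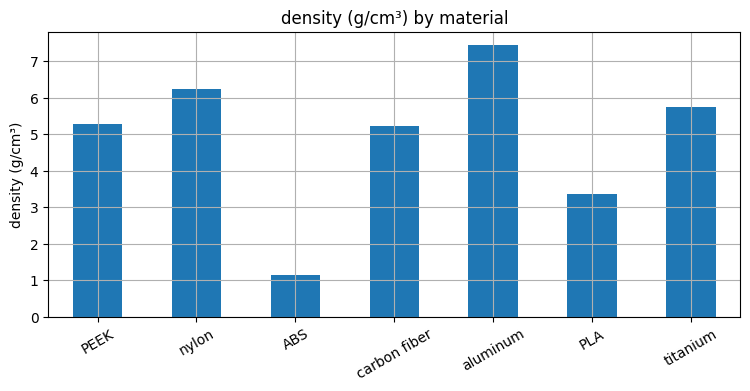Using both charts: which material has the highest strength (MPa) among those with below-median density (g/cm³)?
Chart 2 median density (g/cm³) ≈ 5; below-median materials: ABS, carbon fiber, PLA. Among those, ABS has the highest strength (MPa) (≈ 1200).

ABS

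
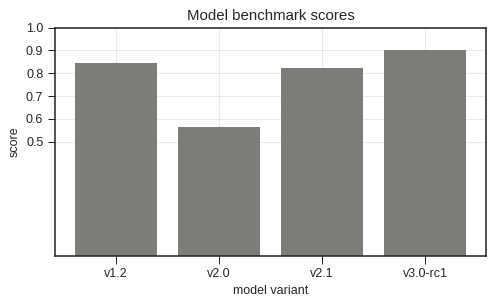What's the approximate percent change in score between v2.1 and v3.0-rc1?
≈ +12.5%

v2.1 ≈ 0.8, v3.0-rc1 ≈ 0.9; (0.9 − 0.8) / 0.8 ≈ +12.5%.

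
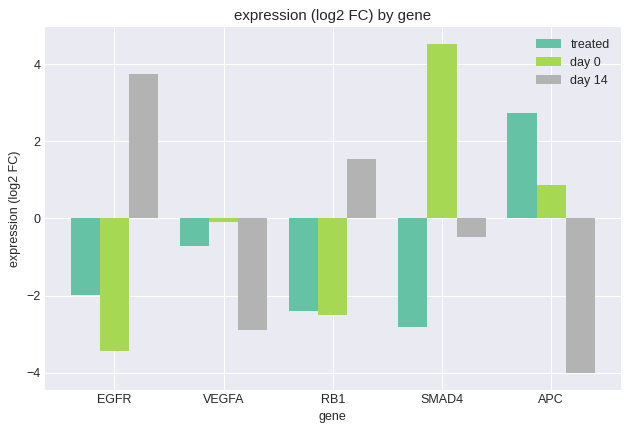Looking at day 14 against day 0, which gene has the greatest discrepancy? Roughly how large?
EGFR, ≈ 7 log2 FC

EGFR: day 14 ≈ 4, day 0 ≈ -3 → gap ≈ 7. Next-largest (SMAD4) is only ≈ 5.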